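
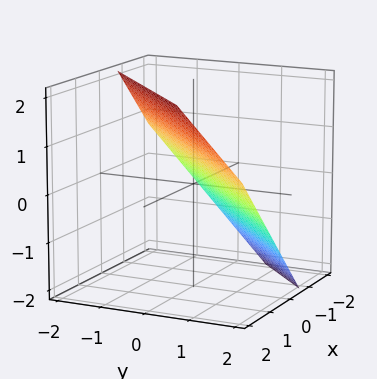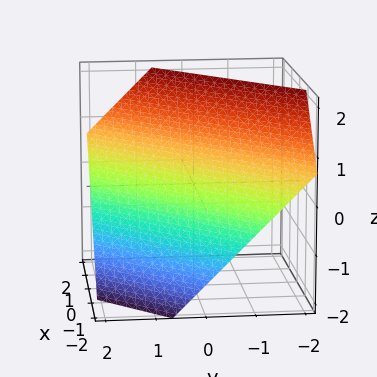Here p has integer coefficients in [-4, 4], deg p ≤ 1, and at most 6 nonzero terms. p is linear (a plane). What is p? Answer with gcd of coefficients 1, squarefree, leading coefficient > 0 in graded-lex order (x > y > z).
3*x - 3*y - 3*z + 2

deg p = 1.
Matching integer coefficients to the picture gives p.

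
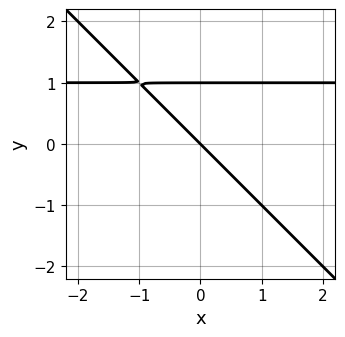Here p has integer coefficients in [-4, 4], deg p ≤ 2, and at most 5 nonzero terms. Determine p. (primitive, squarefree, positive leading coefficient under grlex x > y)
The degree is 2 — the shape is more complex than any degree-1 curve.
From the axis intercepts and sections: among the integer gridlines, it crosses the y-axis at y ∈ {0, 1}; it meets the x-axis at x = 0 (among the integer gridlines).
The integer polynomial consistent with all of this is the stated p.

x*y + y^2 - x - y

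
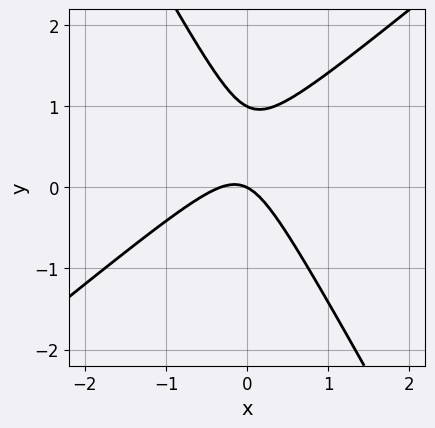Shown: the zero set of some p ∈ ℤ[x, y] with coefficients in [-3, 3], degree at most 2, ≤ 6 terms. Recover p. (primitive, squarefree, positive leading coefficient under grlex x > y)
3*x^2 - 2*x*y - 2*y^2 + x + 2*y

First, degree: a generic line meets the curve in up to 2 points, so deg p = 2.
Next, from the visible intercepts: one x-axis crossing is at x = 0; among the integer gridlines, it crosses the y-axis at y ∈ {0, 1}.
Finally, together with the visible shape, these determine p as stated.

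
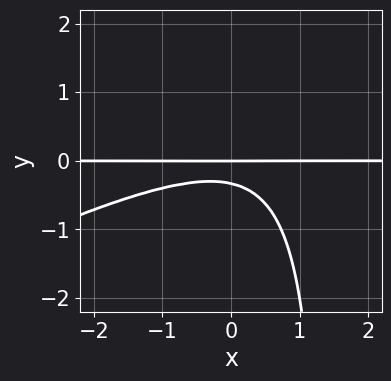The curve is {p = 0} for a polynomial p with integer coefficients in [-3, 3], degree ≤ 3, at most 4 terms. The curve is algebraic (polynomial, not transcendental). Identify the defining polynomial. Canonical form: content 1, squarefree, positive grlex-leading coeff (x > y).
deg p = 3. The shape is more complex than any degree-2 curve.
From the visible intercepts: it crosses the y-axis at the gridline y = 0; the visible x-axis segment lies entirely on the curve.
Fitting integer coefficients to these (and the overall shape) gives p.

x^2*y - 2*x*y^2 + 3*y^2 + y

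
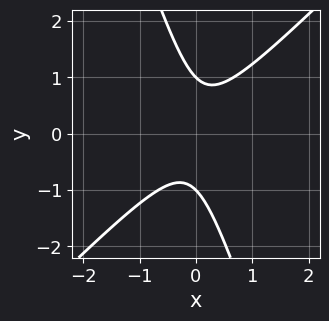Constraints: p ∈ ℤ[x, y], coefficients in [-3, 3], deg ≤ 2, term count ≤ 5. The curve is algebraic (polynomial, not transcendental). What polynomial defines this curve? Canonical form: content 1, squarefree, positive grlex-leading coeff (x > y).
3*x^2 - 2*x*y - y^2 + 1

1. The degree is 2 — the shape is more complex than any degree-1 curve.
2. Checking where it meets the axes: the y-axis gridline crossings are at y ∈ {-1, 1}; it misses every integer gridline on the x-axis.
3. Solving for integer coefficients yields p as stated.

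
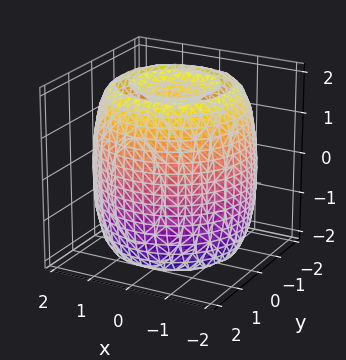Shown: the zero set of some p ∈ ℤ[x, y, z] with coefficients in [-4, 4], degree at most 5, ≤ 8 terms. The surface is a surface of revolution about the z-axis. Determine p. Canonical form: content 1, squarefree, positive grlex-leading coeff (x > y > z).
1. The picture has 2 separate pieces. Treating them together as one polynomial.
2. Degree: no degree-3 surface has this shape, so deg p = 4.
3. By symmetry, the z-axis is an axis of rotation, so x and y enter only as x² + y².
4. Observable constraints: a circular section at z = -2 has radius exactly 1.
5. The integer polynomial consistent with all of this is the stated p.

x^4 + 2*x^2*y^2 + y^4 - 3*x^2 - 3*y^2 + z^2 - 2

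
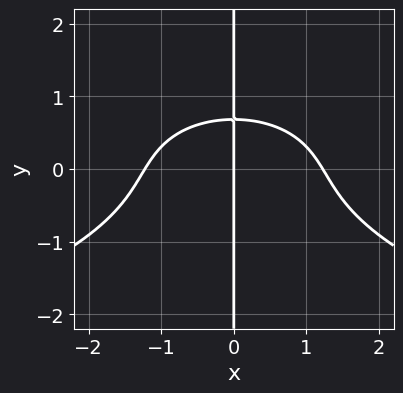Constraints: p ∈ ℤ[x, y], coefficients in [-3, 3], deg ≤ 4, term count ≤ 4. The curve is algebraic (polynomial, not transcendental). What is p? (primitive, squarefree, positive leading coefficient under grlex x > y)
3*x*y^3 + 2*x^3 + 3*x*y - 3*x

First, degree: no degree-3 curve has this shape, so deg p = 4.
Then, from the visible intercepts: every point of the y-axis in the box is on the curve; one x-axis crossing is at x = 0.
Finally, these observations pin down the coefficients.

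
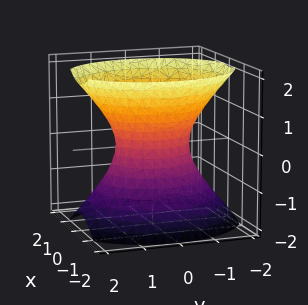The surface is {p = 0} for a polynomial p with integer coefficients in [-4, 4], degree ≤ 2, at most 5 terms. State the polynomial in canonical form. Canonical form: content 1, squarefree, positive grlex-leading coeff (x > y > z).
3*x^2 + 2*y^2 - 2*z^2 - 2

1. deg p = 2.
2. Symmetries: mirror symmetry z ↦ −z ⇒ only even powers of z; it's symmetric under y → −y, forcing even powers of y; the x ↦ −x reflection is a symmetry, so x appears only in even powers.
3. Against the integer gridlines: the y-axis gridline crossings are at y ∈ {-1, 1}; it misses every integer gridline on the z-axis.
4. Putting this together gives p.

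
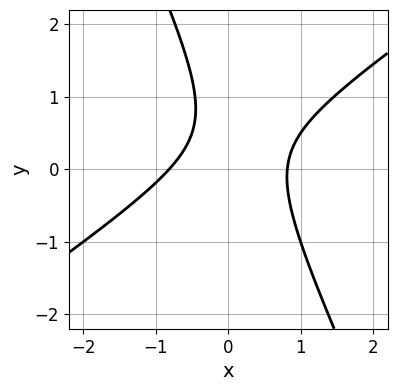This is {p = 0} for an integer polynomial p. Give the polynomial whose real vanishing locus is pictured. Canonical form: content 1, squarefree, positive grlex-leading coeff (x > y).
3*x^2 - 3*x*y - 2*y^2 + 2*y - 2

1. The degree is 2 — the shape is more complex than any degree-1 curve.
2. From the axis intercepts and sections: it misses every integer gridline on the y-axis.
3. Putting this together gives p.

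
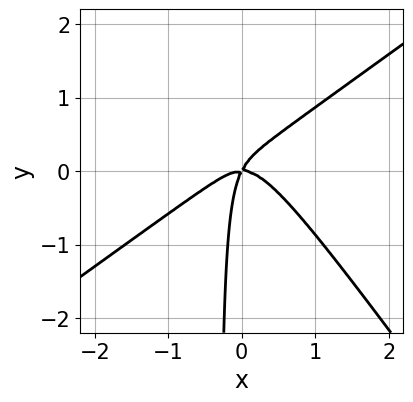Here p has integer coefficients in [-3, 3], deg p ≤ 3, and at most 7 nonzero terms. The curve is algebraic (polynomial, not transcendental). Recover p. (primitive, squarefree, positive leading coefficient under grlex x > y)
Degree: a generic line meets the curve in up to 3 points, so deg p = 3.
Against the integer gridlines: it crosses the y-axis at the gridline y = 0; it crosses the x-axis at the gridline x = 0.
Together with the visible shape, these determine p as stated.

3*x^3 - 2*x^2*y - 3*x*y^2 + 2*x*y - y^2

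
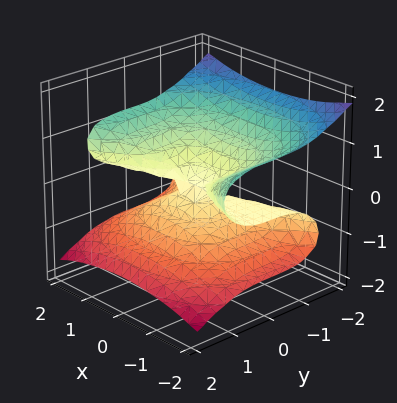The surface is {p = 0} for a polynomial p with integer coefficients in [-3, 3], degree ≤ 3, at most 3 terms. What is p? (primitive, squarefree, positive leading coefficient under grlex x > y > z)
(a) Degree: the shape is more complex than any degree-2 surface, so deg p = 3.
(b) From the visible intercepts: it meets the z-axis at z = 0 (among the integer gridlines); every point of the x-axis in the box is on the surface; one y-axis crossing is at y = 0.
(c) The integer polynomial consistent with all of this is the stated p.

x^2*z - y^3 - 3*z^3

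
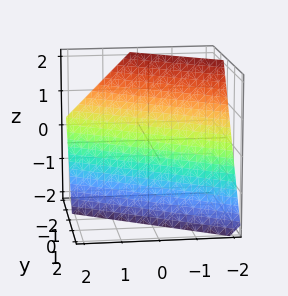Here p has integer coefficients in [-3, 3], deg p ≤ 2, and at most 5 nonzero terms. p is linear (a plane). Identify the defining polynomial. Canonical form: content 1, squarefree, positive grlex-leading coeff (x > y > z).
2*x + 3*y + 2*z + 2

First, the degree is 1 — every cross-section is a straight line — this is a plane.
Then, from the axis intercepts and sections: it crosses the x-axis at the gridline x = -1; it crosses the z-axis at the gridline z = -1.
Finally, fitting integer coefficients to these (and the overall shape) gives p.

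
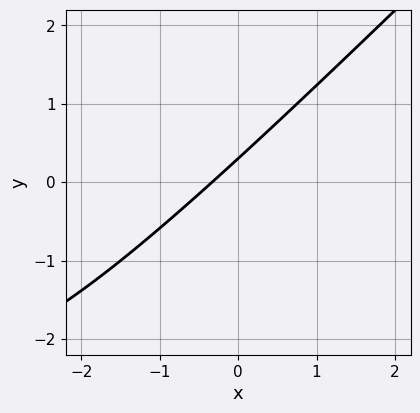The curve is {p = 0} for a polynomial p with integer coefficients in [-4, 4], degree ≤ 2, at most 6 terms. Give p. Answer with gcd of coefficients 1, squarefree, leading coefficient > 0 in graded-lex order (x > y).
1. Degree: the shape is more complex than any degree-1 curve, so deg p = 2.
2. The integer polynomial consistent with all of this is the stated p.

x*y - y^2 + 3*x - 3*y + 1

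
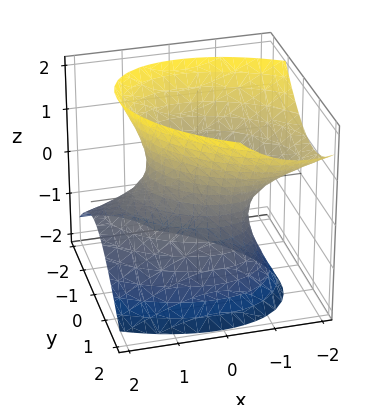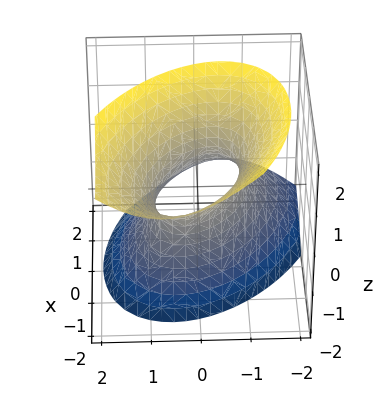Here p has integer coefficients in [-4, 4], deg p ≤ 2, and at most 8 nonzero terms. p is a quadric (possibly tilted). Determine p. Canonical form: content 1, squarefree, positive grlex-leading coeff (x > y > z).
2*x^2 + 2*x*y + 2*x*z + 3*y^2 - 2*z^2 - 2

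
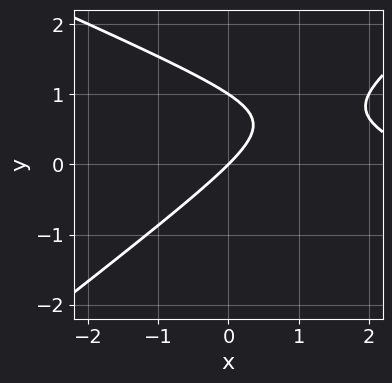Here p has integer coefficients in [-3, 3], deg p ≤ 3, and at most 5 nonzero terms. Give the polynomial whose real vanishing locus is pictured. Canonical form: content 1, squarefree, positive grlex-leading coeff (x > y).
x^2 + x*y - 3*y^2 - 3*x + 3*y

The degree is 2 — the shape is more complex than any degree-1 curve.
Reading off the gridlines: the y-axis gridline crossings are at y ∈ {0, 1}; it meets the x-axis at x = 0 (among the integer gridlines).
Together with the visible shape, these determine p as stated.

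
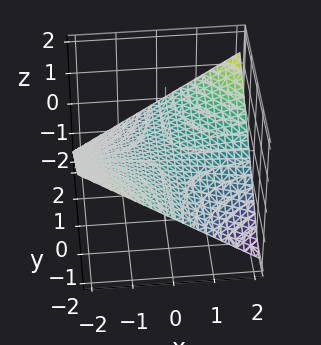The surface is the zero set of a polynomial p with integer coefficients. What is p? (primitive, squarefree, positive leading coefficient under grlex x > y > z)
(a) Degree: a hyperbolic paraboloid; a quadric, so deg p = 2.
(b) Against the integer gridlines: the visible x-axis segment lies entirely on the surface; every point of the y-axis in the box is on the surface; one z-axis crossing is at z = 0.
(c) Assembling these constraints gives the stated polynomial.

x*y - 3*z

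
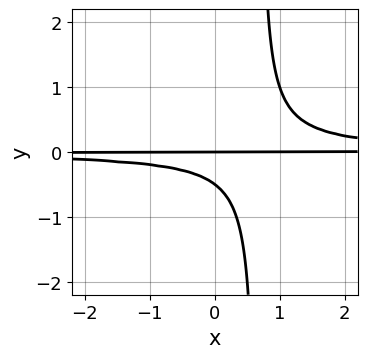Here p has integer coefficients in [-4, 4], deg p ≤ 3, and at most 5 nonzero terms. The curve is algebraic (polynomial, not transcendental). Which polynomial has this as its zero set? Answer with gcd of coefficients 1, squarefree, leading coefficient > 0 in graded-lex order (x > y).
3*x*y^2 - 2*y^2 - y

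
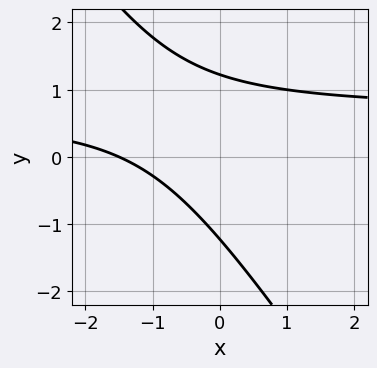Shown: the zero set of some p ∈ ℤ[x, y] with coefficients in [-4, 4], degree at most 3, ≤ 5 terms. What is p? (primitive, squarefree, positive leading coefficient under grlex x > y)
(a) deg p = 2. The shape is more complex than any degree-1 curve.
(b) Matching integer coefficients to the picture gives p.

3*x*y + 2*y^2 - 2*x - 3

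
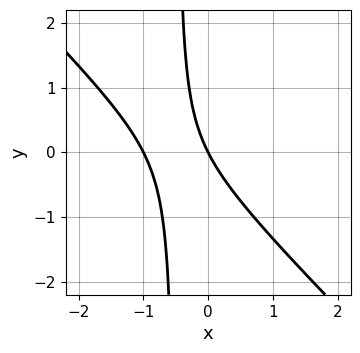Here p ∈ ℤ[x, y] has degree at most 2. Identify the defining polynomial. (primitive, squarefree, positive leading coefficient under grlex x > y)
2*x^2 + 2*x*y + 2*x + y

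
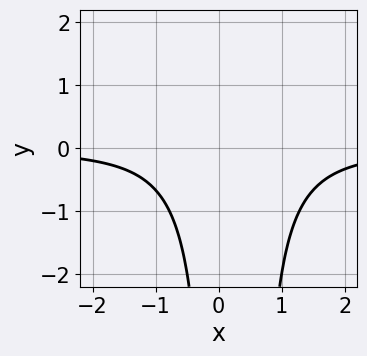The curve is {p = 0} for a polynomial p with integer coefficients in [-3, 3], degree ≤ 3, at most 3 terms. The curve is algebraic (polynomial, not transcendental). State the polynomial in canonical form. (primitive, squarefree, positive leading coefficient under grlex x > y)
The degree is 3 — the shape is more complex than any degree-2 curve.
From the axis intercepts and sections: it misses every integer gridline on the y-axis; no x-intercept at any integer in the box.
Assembling these constraints gives the stated polynomial.

2*x^2*y - x*y + 2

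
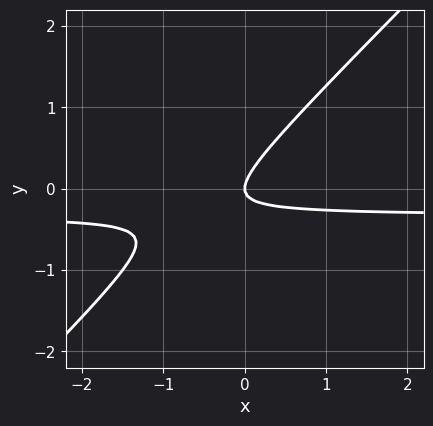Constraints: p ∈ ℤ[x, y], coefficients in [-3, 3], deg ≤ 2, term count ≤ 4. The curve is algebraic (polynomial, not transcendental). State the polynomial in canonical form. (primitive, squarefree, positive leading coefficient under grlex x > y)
1. deg p = 2. A generic line meets the curve in up to 2 points.
2. Observable constraints: it meets the x-axis at x = 0 (among the integer gridlines); one y-axis crossing is at y = 0.
3. Putting this together gives p.

3*x*y - 3*y^2 + x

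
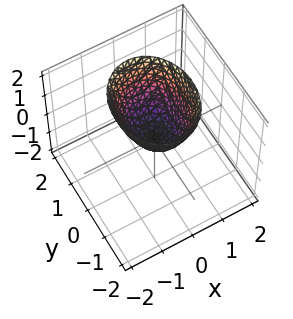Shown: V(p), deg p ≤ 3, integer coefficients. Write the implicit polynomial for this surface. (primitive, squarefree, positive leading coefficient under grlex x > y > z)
3*x^2 + 2*y^2 - 2*z

deg p = 2. A single bowl opening along one axis; a quadric.
Symmetries: the y ↦ −y reflection is a symmetry, so y appears only in even powers; the x ↦ −x reflection is a symmetry, so x appears only in even powers.
Checking where it meets the axes: it meets the y-axis at y = 0 (among the integer gridlines); it meets the z-axis at z = 0 (among the integer gridlines); it meets the x-axis at x = 0 (among the integer gridlines).
Together with the visible shape, these determine p as stated.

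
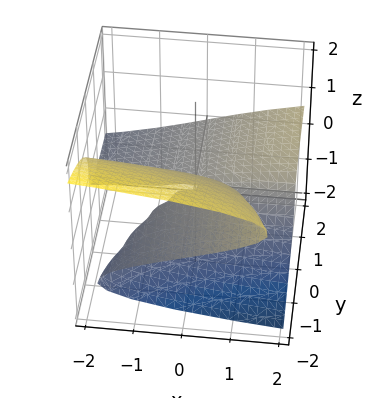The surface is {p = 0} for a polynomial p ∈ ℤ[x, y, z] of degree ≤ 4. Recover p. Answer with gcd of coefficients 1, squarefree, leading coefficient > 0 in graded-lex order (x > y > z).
The degree is 3 — a generic line meets the surface in up to 3 points.
Reading off the gridlines: every point of the y-axis in the box is on the surface; one z-axis crossing is at z = 0; every point of the x-axis in the box is on the surface.
Fitting integer coefficients to these (and the overall shape) gives p.

3*z^3 - x*y + 3*y*z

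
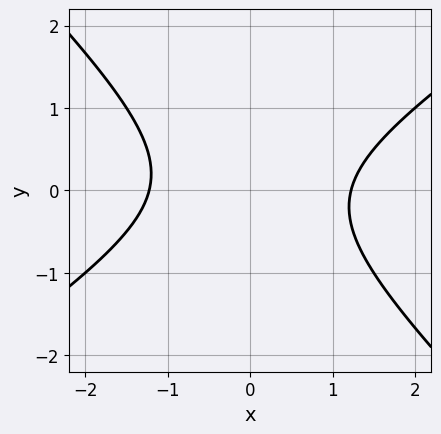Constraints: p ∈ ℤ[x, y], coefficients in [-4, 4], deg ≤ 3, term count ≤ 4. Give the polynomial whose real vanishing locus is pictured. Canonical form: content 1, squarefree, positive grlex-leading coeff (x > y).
The degree is 2 — no degree-1 curve has this shape.
From the axis intercepts and sections: no y-intercept at any integer in the box.
Putting this together gives p.

2*x^2 - x*y - 3*y^2 - 3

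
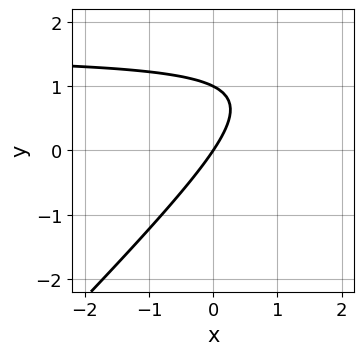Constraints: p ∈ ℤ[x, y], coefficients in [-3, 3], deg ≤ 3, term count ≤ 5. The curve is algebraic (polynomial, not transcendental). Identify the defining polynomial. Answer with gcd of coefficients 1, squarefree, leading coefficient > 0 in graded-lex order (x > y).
First, the degree is 2 — no degree-1 curve has this shape.
Then, from the visible intercepts: the y-axis gridline crossings are at y ∈ {0, 1}; one x-axis crossing is at x = 0.
Finally, the integer polynomial consistent with all of this is the stated p.

2*x*y - 2*y^2 - 3*x + 2*y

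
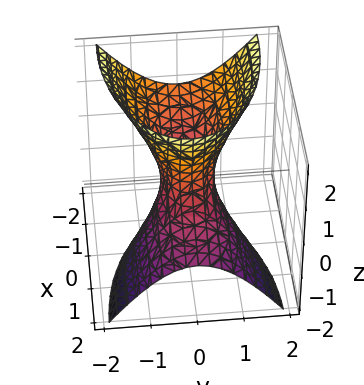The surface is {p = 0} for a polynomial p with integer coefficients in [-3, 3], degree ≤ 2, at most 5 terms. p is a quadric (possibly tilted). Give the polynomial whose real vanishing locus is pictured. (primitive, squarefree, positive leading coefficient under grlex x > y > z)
1. The degree is 2 — no degree-1 surface has this shape.
2. Observable constraints: among the integer gridlines, it crosses the x-axis at x ∈ {-1, 1}; no z-intercept at any integer in the box.
3. These observations pin down the coefficients.

x^2 + 2*x*z + 3*y^2 - z^2 - 1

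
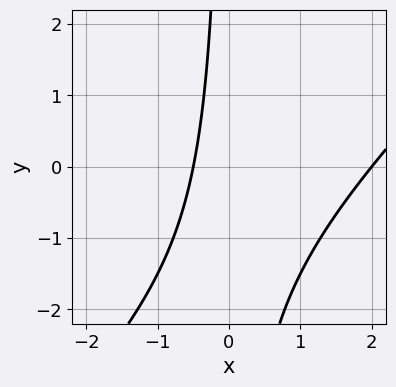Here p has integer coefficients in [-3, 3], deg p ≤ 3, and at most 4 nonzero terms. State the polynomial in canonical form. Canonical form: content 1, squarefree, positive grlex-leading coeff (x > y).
2*x^2 - 2*x*y - 3*x - 2

deg p = 2. A generic line meets the curve in up to 2 points.
Checking where it meets the axes: no y-intercept at any integer in the box; one x-axis crossing is at x = 2.
These observations pin down the coefficients.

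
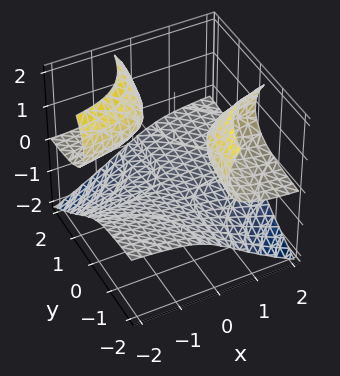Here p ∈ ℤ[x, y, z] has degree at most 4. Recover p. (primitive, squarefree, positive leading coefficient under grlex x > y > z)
3*x*y*z + 2*z^3 - 3*z^2 + 2

1. The picture has 3 separate pieces. They look like related sheets of one shape, so recover p as a whole.
2. Degree: the shape is more complex than any degree-2 surface, so deg p = 3.
3. Against the integer gridlines: no x-intercept at any integer in the box; the surface avoids every integer y-axis point in the box.
4. The integer polynomial consistent with all of this is the stated p.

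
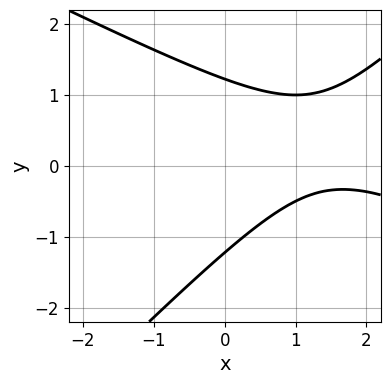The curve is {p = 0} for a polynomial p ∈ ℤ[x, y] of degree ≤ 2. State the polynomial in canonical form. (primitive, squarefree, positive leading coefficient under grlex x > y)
deg p = 2. No degree-1 curve has this shape.
Reading off the gridlines: no x-intercept at any integer in the box.
Together with the visible shape, these determine p as stated.

x^2 + x*y - 2*y^2 - 3*x + 3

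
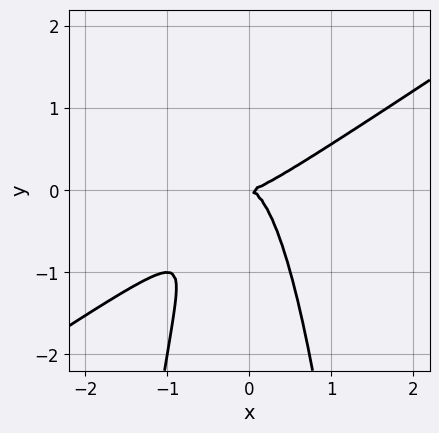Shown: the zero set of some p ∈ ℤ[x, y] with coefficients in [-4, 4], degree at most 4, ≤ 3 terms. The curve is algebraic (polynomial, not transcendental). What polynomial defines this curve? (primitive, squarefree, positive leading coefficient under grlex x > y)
(a) The degree is 3 — no degree-2 curve has this shape.
(b) Reading off the gridlines: one x-axis crossing is at x = 0; one y-axis crossing is at y = 0.
(c) Fitting integer coefficients to these (and the overall shape) gives p.

2*x^3 - 3*x^2*y - y^2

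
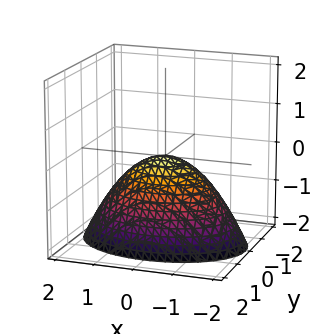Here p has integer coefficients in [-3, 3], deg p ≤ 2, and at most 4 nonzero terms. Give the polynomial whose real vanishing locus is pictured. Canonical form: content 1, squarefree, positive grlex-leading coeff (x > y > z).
(a) The degree is 2 — a paraboloid; a quadric.
(b) Symmetries: the x ↦ −x reflection is a symmetry, so x appears only in even powers; it's symmetric under y → −y, forcing even powers of y.
(c) From the visible intercepts: it crosses the z-axis at the gridline z = 0; one y-axis crossing is at y = 0.
(d) Fitting integer coefficients to these (and the overall shape) gives p.

x^2 + 2*y^2 + 2*z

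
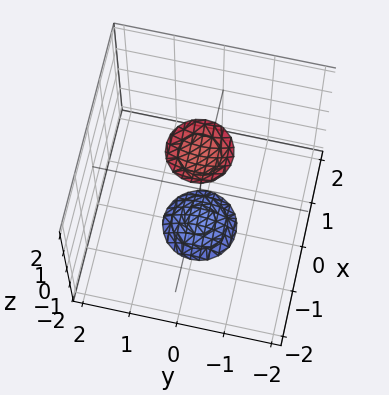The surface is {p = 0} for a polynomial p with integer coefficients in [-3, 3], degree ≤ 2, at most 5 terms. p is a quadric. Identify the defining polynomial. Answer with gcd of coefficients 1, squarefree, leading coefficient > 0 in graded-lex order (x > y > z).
There are 2 components. Treating them together as one polynomial.
deg p = 2. Two separate bowl-shaped sheets opening away from each other; a quadric.
Symmetry: the z-axis is an axis of rotation, so x and y enter only as x² + y²; the z ↦ −z reflection is a symmetry, so z appears only in even powers.
Against the integer gridlines: a circular section at z = -2 has radius between 0 and 1; no x-intercept at any integer in the box; it misses every integer gridline on the y-axis.
Solving for integer coefficients yields p as stated.

3*x^2 + 3*y^2 - z^2 + 3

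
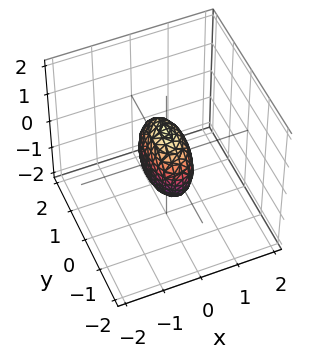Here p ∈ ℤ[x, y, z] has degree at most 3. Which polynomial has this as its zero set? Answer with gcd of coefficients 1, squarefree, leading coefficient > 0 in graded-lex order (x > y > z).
3*x^2 + y^2 + z^2 - 1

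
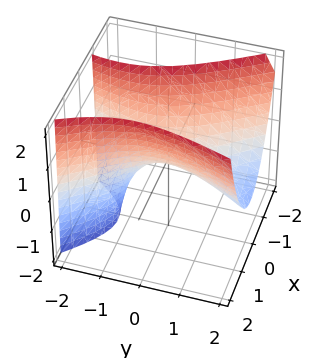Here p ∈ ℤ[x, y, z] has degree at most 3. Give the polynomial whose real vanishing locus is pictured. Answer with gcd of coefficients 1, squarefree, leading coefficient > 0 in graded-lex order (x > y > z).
1. Degree: the shape is more complex than any degree-1 surface, so deg p = 2.
2. From the axis intercepts and sections: it meets the z-axis at z = 0 (among the integer gridlines); it crosses the x-axis at the gridline x = 0.
3. Together with the visible shape, these determine p as stated.

3*x^2 + x*y - y^2 - y*z - 2*z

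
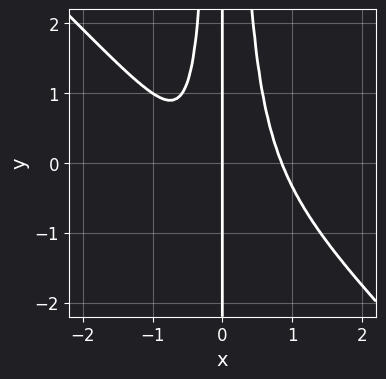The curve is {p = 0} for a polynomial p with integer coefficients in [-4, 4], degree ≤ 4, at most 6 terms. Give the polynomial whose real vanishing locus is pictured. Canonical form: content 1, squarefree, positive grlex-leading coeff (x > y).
3*x^4 + 3*x^3*y - x^2 - x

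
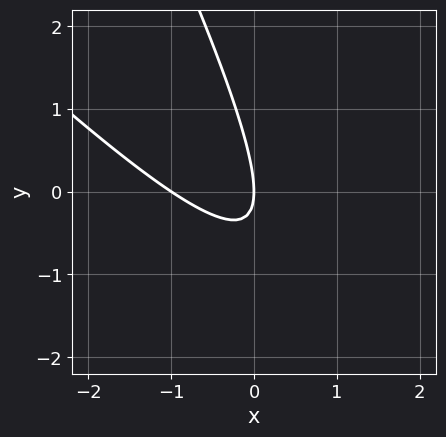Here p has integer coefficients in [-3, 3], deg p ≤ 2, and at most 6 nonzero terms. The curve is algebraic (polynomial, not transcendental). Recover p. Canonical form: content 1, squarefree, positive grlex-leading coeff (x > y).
First, deg p = 2.
Next, from the visible intercepts: among the integer gridlines, it crosses the x-axis at x ∈ {-1, 0}; it meets the y-axis at y = 0 (among the integer gridlines).
Finally, fitting integer coefficients to these (and the overall shape) gives p.

2*x^2 + 3*x*y + y^2 + 2*x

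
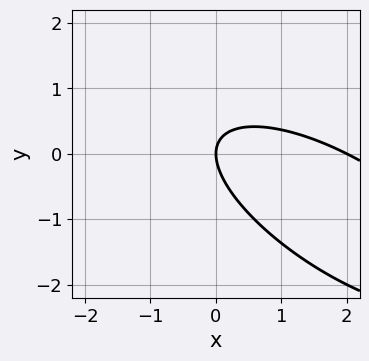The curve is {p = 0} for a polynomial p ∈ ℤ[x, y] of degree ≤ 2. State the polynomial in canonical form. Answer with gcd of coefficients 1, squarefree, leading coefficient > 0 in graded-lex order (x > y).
x^2 + 2*x*y + 2*y^2 - 2*x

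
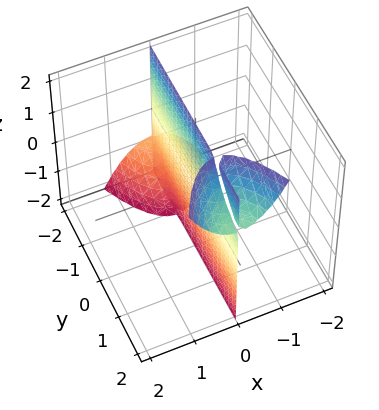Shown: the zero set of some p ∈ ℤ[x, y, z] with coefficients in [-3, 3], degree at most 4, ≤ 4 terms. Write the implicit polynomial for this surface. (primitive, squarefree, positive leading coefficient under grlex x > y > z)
First, there are 3 components.
Then, deg p = 3.
Then, from the axis intercepts and sections: it crosses the x-axis at the gridline x = 0; every point of the z-axis in the box is on the surface; the visible y-axis segment lies entirely on the surface.
Finally, assembling these constraints gives the stated polynomial.

2*x^3 - x*y*z + 2*x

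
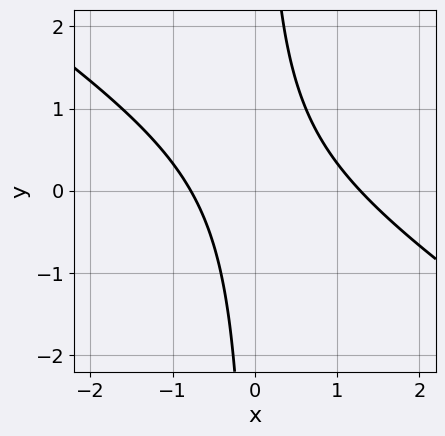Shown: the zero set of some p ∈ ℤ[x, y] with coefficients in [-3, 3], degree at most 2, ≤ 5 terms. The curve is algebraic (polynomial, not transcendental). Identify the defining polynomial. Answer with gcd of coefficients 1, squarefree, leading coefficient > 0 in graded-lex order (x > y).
2*x^2 + 3*x*y - x - 2

(a) The degree is 2 — no degree-1 curve has this shape.
(b) Against the integer gridlines: no y-intercept at any integer in the box.
(c) Fitting integer coefficients to these (and the overall shape) gives p.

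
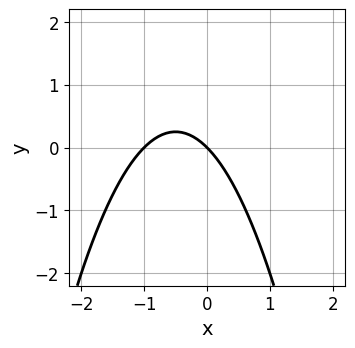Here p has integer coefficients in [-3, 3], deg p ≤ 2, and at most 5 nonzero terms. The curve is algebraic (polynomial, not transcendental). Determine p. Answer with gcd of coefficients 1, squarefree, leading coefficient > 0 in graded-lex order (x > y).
x^2 + x + y

The degree is 2 — a generic line meets the curve in up to 2 points.
Observable constraints: among the integer gridlines, it crosses the x-axis at x ∈ {-1, 0}; one y-axis crossing is at y = 0.
The integer polynomial consistent with all of this is the stated p.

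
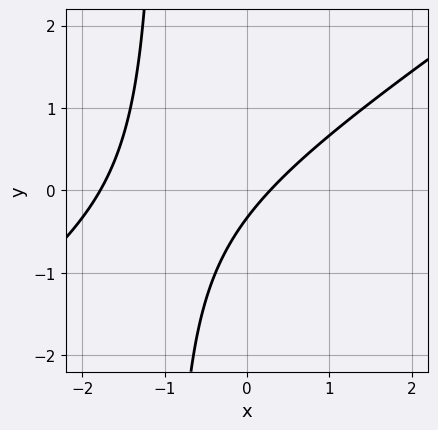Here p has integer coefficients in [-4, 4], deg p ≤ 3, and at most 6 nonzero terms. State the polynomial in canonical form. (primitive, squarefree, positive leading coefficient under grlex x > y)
First, degree: the shape is more complex than any degree-1 curve, so deg p = 2.
Finally, the integer polynomial consistent with all of this is the stated p.

2*x^2 - 3*x*y + 3*x - 3*y - 1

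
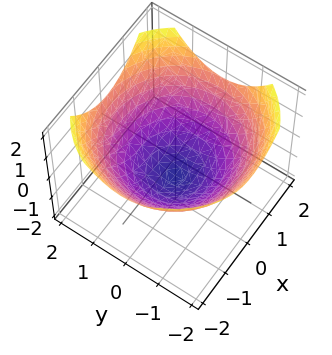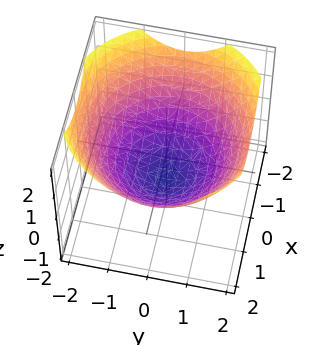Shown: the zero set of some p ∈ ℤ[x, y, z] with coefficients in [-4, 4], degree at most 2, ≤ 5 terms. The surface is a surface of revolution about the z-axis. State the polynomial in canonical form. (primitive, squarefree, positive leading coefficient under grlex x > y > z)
x^2 + y^2 - 2*z - 2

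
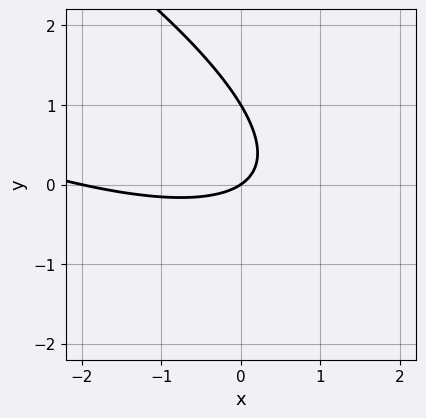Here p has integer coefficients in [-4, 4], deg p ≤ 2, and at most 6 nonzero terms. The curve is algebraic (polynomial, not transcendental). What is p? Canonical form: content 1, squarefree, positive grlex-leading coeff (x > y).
x^2 + 3*x*y + 3*y^2 + 2*x - 3*y

(a) deg p = 2. A generic line meets the curve in up to 2 points.
(b) Checking where it meets the axes: the y-axis gridline crossings are at y ∈ {0, 1}; among the integer gridlines, it crosses the x-axis at x ∈ {-2, 0}.
(c) Together with the visible shape, these determine p as stated.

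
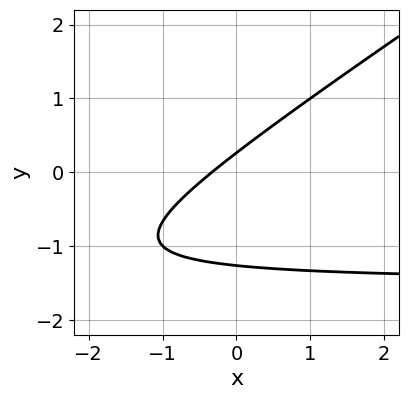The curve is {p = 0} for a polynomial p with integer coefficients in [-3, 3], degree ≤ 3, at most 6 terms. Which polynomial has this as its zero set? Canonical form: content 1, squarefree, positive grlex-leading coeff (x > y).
2*x*y - 3*y^2 + 3*x - 3*y + 1

First, degree: a generic line meets the curve in up to 2 points, so deg p = 2.
Finally, the integer polynomial consistent with all of this is the stated p.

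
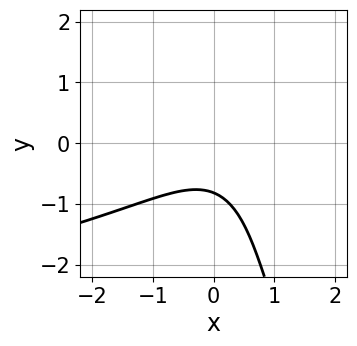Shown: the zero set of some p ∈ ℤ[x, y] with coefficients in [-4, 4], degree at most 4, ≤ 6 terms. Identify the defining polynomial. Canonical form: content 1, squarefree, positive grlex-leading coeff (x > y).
deg p = 3. No degree-2 curve has this shape.
Observable constraints: the curve avoids every integer x-axis point in the box.
Fitting integer coefficients to these (and the overall shape) gives p.

3*x*y^2 + y^3 + 3*x^2 + 3*y + 3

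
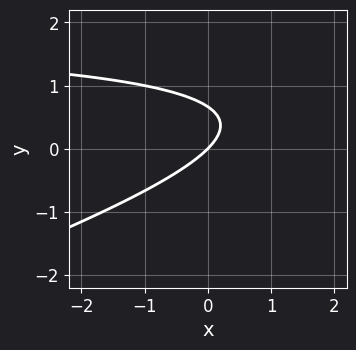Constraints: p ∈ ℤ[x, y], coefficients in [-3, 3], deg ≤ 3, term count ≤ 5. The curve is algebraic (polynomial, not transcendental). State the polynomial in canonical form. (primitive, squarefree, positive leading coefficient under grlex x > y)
x*y - 3*y^2 - 2*x + 2*y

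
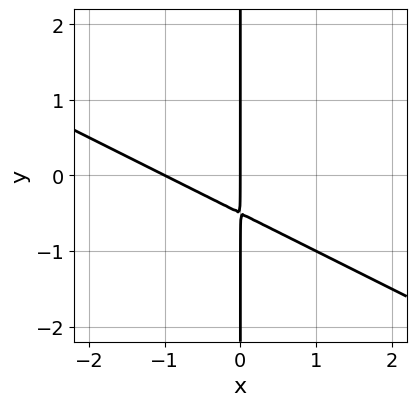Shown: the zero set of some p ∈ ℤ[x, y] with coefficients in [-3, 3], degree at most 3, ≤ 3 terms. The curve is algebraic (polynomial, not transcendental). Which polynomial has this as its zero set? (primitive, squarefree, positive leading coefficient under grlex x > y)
(a) deg p = 2. A generic line meets the curve in up to 2 points.
(b) From the visible intercepts: every point of the y-axis in the box is on the curve; the x-axis gridline crossings are at x ∈ {-1, 0}.
(c) Fitting integer coefficients to these (and the overall shape) gives p.

x^2 + 2*x*y + x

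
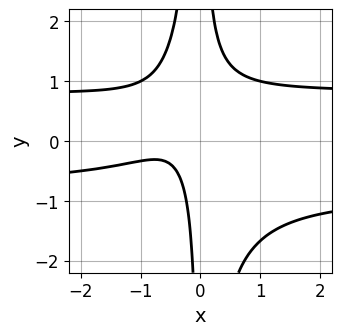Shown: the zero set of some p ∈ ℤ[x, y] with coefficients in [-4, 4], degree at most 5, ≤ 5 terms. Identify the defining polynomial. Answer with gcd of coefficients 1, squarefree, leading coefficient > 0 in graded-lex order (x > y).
First, deg p = 4.
Then, observable constraints: no x-intercept at any integer in the box; the curve avoids every integer y-axis point in the box.
Finally, matching integer coefficients to the picture gives p.

3*x^2*y^2 - 2*x^2 + 2*x*y - 2*x - 1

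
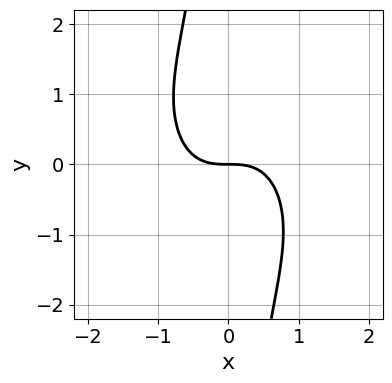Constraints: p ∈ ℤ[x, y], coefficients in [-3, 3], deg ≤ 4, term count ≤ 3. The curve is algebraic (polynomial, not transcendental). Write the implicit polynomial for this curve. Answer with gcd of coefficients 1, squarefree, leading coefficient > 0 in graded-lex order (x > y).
3*x^3 + 2*x*y^2 + 3*y

(a) Degree: the shape is more complex than any degree-2 curve, so deg p = 3.
(b) From the visible intercepts: it crosses the x-axis at the gridline x = 0; it crosses the y-axis at the gridline y = 0.
(c) Solving for integer coefficients yields p as stated.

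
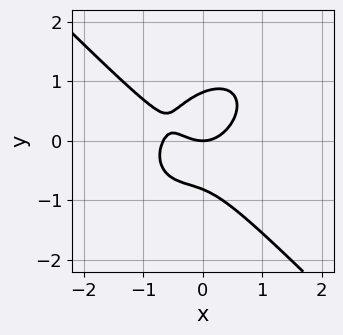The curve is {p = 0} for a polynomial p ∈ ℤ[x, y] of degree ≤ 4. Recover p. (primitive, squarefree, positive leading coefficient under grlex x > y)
(a) The degree is 3 — a generic line meets the curve in up to 3 points.
(b) From the axis intercepts and sections: it meets the y-axis at y = 0 (among the integer gridlines); it crosses the x-axis at the gridline x = 0.
(c) Fitting integer coefficients to these (and the overall shape) gives p.

3*x^3 + 3*y^3 + 2*x^2 - 2*x*y - 2*y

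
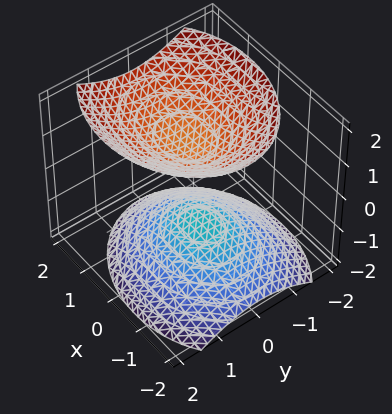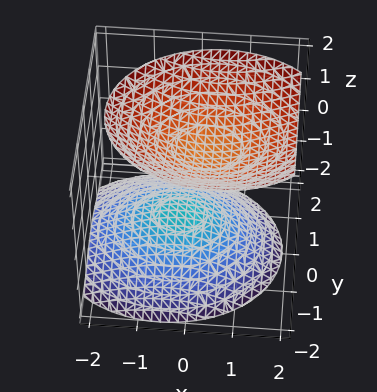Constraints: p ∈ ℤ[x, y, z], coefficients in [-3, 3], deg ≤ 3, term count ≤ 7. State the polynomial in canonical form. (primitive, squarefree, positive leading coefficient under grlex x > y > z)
2*x^2 - x*z + 3*y^2 - 3*z^2 + 3

1. The picture has 2 separate pieces. They look like related sheets of one shape, so recover p as a whole.
2. The degree is 2 — no degree-1 surface has this shape.
3. Checking where it meets the axes: no y-intercept at any integer in the box; the z-axis gridline crossings are at z ∈ {-1, 1}.
4. Solving for integer coefficients yields p as stated.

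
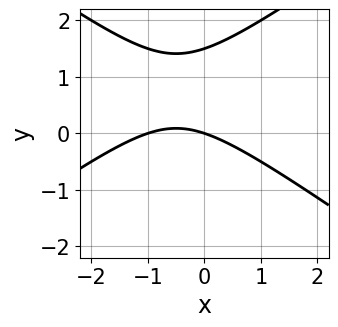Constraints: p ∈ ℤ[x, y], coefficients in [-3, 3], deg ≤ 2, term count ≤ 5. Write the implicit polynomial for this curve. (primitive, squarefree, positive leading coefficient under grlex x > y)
(a) The degree is 2 — no degree-1 curve has this shape.
(b) Observable constraints: among the integer gridlines, it crosses the x-axis at x ∈ {-1, 0}; it crosses the y-axis at the gridline y = 0.
(c) These observations pin down the coefficients.

x^2 - 2*y^2 + x + 3*y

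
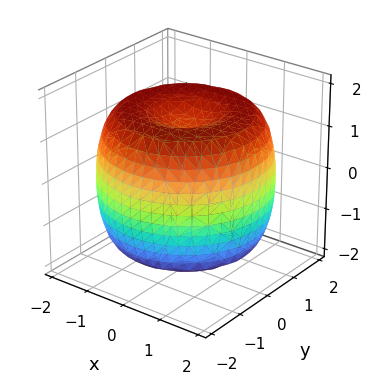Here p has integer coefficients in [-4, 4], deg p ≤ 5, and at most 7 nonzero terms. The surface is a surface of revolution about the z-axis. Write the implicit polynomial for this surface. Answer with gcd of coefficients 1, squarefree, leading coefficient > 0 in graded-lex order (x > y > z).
x^4 + 2*x^2*y^2 + y^4 - 3*x^2 - 3*y^2 + 2*z^2 - 3

Degree: a generic line meets the surface in up to 4 points, so deg p = 4.
Symmetries: rotational symmetry about the z-axis ⇒ p depends on x, y only through x² + y².
Checking where it meets the axes: a circular section at z = -1 has radius between 1 and 2.
Putting this together gives p.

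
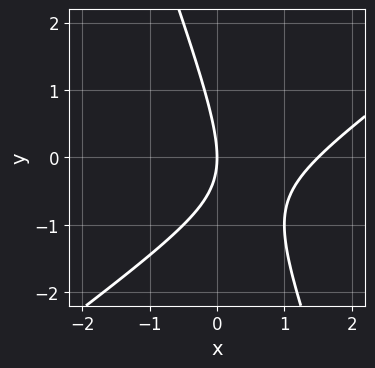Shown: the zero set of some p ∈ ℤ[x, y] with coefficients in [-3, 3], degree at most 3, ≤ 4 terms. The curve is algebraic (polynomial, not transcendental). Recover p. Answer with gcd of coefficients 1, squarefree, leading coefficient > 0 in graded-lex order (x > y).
(a) deg p = 2. No degree-1 curve has this shape.
(b) From the axis intercepts and sections: it meets the y-axis at y = 0 (among the integer gridlines); one x-axis crossing is at x = 0.
(c) The integer polynomial consistent with all of this is the stated p.

2*x^2 - 2*x*y - y^2 - 3*x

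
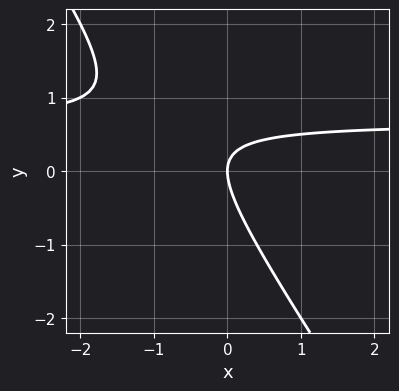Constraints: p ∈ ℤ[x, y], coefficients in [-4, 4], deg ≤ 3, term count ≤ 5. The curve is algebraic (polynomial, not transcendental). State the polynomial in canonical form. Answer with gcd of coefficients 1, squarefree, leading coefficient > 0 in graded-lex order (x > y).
(a) The degree is 2 — a generic line meets the curve in up to 2 points.
(b) From the axis intercepts and sections: it meets the x-axis at x = 0 (among the integer gridlines); one y-axis crossing is at y = 0.
(c) Fitting integer coefficients to these (and the overall shape) gives p.

3*x*y + 2*y^2 - 2*x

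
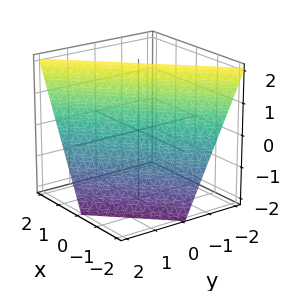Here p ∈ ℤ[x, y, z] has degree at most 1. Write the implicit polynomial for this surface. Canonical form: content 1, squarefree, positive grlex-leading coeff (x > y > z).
2*x - 2*y - z + 2

First, deg p = 1.
Then, reading off the gridlines: it meets the z-axis at z = 2 (among the integer gridlines); it crosses the x-axis at the gridline x = -1.
Finally, assembling these constraints gives the stated polynomial.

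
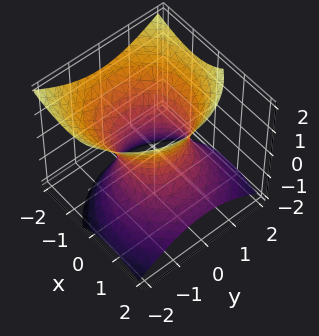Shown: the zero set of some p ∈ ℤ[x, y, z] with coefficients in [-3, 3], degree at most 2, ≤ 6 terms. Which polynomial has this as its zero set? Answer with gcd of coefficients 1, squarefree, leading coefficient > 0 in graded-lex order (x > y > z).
deg p = 2.
Reading off the gridlines: the x-axis gridline crossings are at x ∈ {-1, 1}; it misses every integer gridline on the z-axis; the y-axis gridline crossings are at y ∈ {-1, 1}.
Matching integer coefficients to the picture gives p.

x^2 + x*z + y^2 - z^2 - 1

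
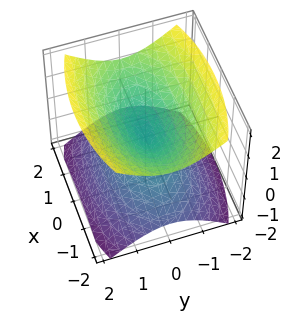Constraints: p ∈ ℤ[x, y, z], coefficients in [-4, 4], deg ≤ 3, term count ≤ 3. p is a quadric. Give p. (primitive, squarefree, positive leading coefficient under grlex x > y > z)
x^2 + 3*y^2 - 3*z^2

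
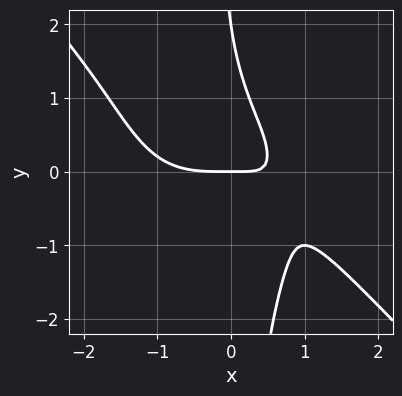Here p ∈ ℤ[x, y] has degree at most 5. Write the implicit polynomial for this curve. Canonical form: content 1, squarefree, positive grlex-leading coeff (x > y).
x^4 + x*y^3 + 3*x*y + y^2 - 2*y

First, the degree is 4 — a generic line meets the curve in up to 4 points.
Next, observable constraints: it meets the x-axis at x = 0 (among the integer gridlines); the y-axis gridline crossings are at y ∈ {0, 2}.
Finally, putting this together gives p.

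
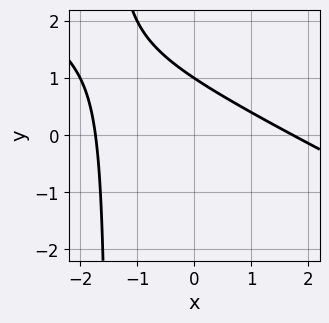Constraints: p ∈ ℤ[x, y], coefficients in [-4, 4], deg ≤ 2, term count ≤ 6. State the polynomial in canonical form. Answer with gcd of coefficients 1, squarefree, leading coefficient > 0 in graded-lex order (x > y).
1. The degree is 2 — the shape is more complex than any degree-1 curve.
2. From the axis intercepts and sections: it crosses the y-axis at the gridline y = 1.
3. Putting this together gives p.

x^2 + 2*x*y + 3*y - 3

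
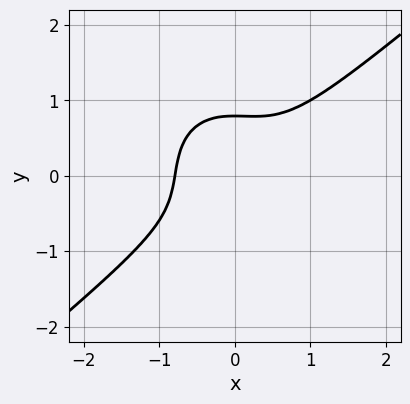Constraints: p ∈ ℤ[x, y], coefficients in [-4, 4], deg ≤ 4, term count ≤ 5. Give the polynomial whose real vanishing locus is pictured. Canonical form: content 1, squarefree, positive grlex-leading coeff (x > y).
2*x^3 - x^2*y - 2*y^3 + 1

1. Degree: no degree-2 curve has this shape, so deg p = 3.
2. Solving for integer coefficients yields p as stated.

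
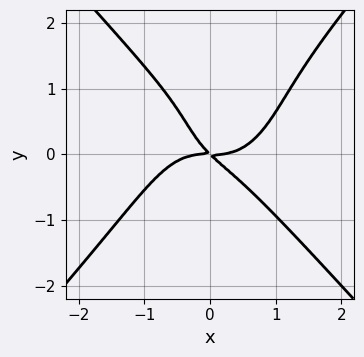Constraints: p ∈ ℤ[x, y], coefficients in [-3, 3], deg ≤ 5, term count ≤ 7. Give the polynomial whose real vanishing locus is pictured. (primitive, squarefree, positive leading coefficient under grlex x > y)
3*x^4 - 2*y^4 + 2*y^3 - 3*x*y - 3*y^2

First, degree: the shape is more complex than any degree-3 curve, so deg p = 4.
Then, reading off the gridlines: it meets the y-axis at y = 0 (among the integer gridlines); it crosses the x-axis at the gridline x = 0.
Finally, together with the visible shape, these determine p as stated.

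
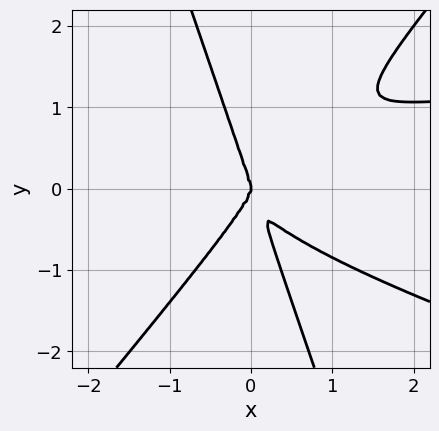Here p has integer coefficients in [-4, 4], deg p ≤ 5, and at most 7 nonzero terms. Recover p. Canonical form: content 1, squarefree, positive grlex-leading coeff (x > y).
x^3*y + 3*x^2*y^2 - 2*x*y^3 - y^4 - 2*x^3

Degree: the shape is more complex than any degree-3 curve, so deg p = 4.
Checking where it meets the axes: it crosses the x-axis at the gridline x = 0; it meets the y-axis at y = 0 (among the integer gridlines).
Fitting integer coefficients to these (and the overall shape) gives p.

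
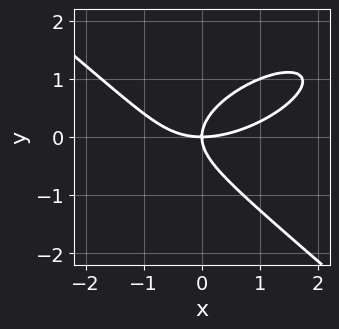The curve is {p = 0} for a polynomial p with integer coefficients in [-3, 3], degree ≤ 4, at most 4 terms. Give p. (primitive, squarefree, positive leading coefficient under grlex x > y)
x^3 - x^2*y + 3*y^3 - 3*x*y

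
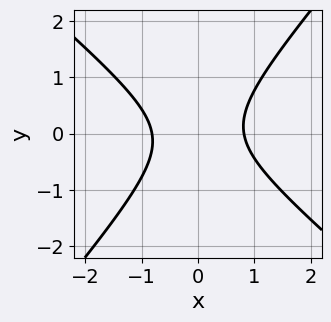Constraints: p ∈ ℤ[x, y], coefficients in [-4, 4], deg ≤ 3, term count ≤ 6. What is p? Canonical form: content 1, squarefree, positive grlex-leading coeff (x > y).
3*x^2 + x*y - 3*y^2 - 2

(a) Degree: a generic line meets the curve in up to 2 points, so deg p = 2.
(b) From the visible intercepts: it misses every integer gridline on the y-axis.
(c) Matching integer coefficients to the picture gives p.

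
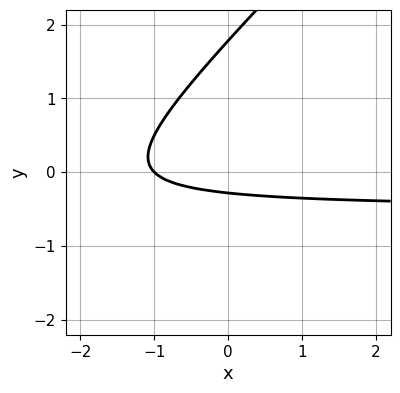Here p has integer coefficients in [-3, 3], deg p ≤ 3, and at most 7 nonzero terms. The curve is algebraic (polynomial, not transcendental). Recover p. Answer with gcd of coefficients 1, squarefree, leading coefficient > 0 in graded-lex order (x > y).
2*x*y - 2*y^2 + x + 3*y + 1

First, deg p = 2. A generic line meets the curve in up to 2 points.
Next, from the axis intercepts and sections: it crosses the x-axis at the gridline x = -1.
Finally, the integer polynomial consistent with all of this is the stated p.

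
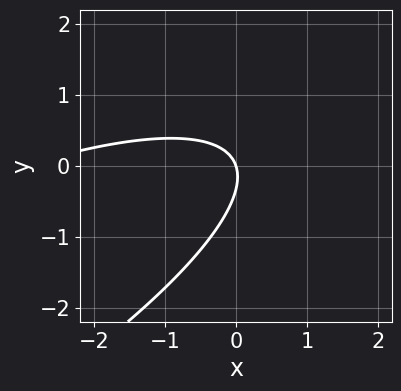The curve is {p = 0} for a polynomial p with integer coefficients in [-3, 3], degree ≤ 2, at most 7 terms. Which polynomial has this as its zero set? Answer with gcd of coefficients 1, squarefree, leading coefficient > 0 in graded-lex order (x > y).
x^2 - 3*x*y + 3*y^2 + 3*x + y

First, deg p = 2.
Then, reading off the gridlines: it meets the x-axis at x = 0 (among the integer gridlines); one y-axis crossing is at y = 0.
Finally, solving for integer coefficients yields p as stated.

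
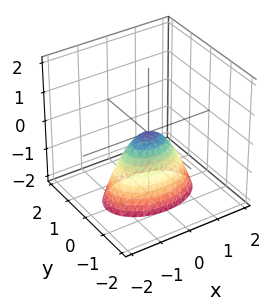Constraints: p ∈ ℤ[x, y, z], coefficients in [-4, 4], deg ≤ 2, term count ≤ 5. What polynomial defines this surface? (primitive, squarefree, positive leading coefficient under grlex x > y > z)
x^2 + 2*y^2 + z

The degree is 2 — a single bowl opening along one axis; a quadric.
Symmetries: it's symmetric under x → −x, forcing even powers of x; the y ↦ −y reflection is a symmetry, so y appears only in even powers.
Reading off the gridlines: it crosses the x-axis at the gridline x = 0; one z-axis crossing is at z = 0; it meets the y-axis at y = 0 (among the integer gridlines).
Solving for integer coefficients yields p as stated.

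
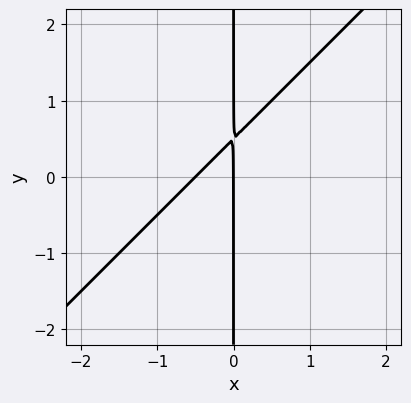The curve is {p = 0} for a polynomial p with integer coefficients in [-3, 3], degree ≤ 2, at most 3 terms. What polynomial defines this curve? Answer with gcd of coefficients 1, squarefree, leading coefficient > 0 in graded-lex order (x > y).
The degree is 2 — no degree-1 curve has this shape.
Observable constraints: one x-axis crossing is at x = 0; the visible y-axis segment lies entirely on the curve.
Fitting integer coefficients to these (and the overall shape) gives p.

2*x^2 - 2*x*y + x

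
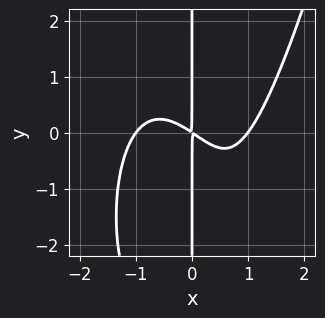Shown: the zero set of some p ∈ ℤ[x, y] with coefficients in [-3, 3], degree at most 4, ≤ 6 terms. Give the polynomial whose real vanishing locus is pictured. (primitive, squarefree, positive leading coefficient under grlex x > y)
First, degree: the shape is more complex than any degree-3 curve, so deg p = 4.
Next, against the integer gridlines: the visible y-axis segment lies entirely on the curve; among the integer gridlines, it crosses the x-axis at x ∈ {-1, 1}.
Finally, fitting integer coefficients to these (and the overall shape) gives p.

2*x^4 - x*y^2 - 2*x^2 - 3*x*y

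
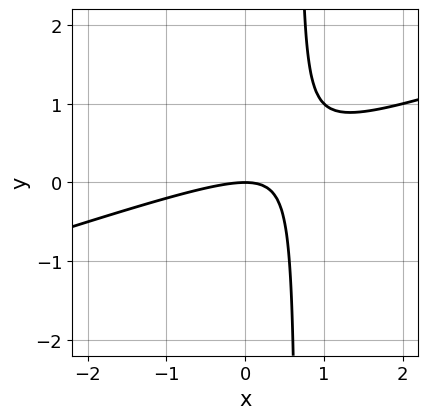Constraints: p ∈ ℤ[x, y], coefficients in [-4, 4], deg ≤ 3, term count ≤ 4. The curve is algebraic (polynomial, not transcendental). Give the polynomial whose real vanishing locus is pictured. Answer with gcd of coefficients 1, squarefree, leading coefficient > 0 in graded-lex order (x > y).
x^2 - 3*x*y + 2*y

1. deg p = 2. A generic line meets the curve in up to 2 points.
2. Against the integer gridlines: it meets the y-axis at y = 0 (among the integer gridlines); it crosses the x-axis at the gridline x = 0.
3. Solving for integer coefficients yields p as stated.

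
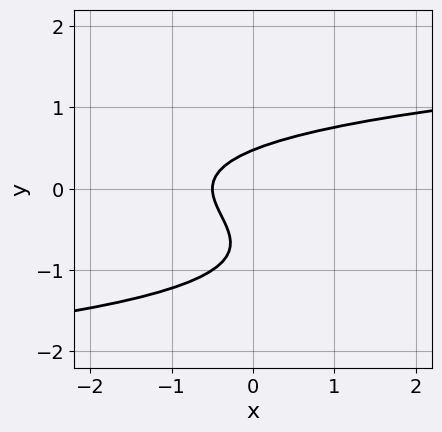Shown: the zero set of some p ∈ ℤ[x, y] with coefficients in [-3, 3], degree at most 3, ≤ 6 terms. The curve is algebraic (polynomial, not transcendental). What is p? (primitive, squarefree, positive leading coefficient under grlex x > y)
(a) Degree: no degree-2 curve has this shape, so deg p = 3.
(b) Putting this together gives p.

3*y^3 + 3*y^2 - 2*x - 1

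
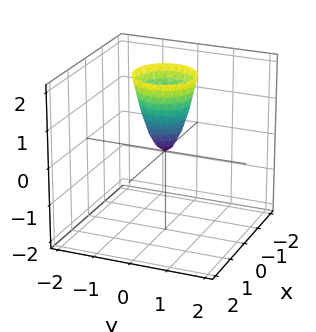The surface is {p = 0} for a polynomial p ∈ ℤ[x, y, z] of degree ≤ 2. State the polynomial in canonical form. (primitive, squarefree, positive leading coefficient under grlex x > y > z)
1. Degree: a single bowl opening along one axis; a quadric, so deg p = 2.
2. By symmetry, every cross-section ⟂ z is a circle, so x, y appear only via x² + y².
3. Reading off the gridlines: it crosses the x-axis at the gridline x = 0; it crosses the z-axis at the gridline z = 0; it crosses the y-axis at the gridline y = 0; a circular section at z = 1 has radius between 0 and 1.
4. Fitting integer coefficients to these (and the overall shape) gives p.

3*x^2 + 3*y^2 - z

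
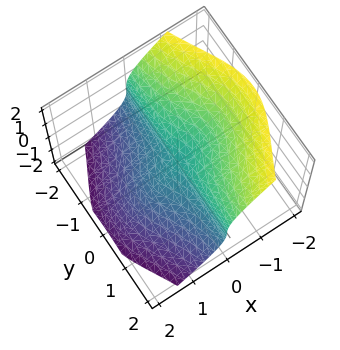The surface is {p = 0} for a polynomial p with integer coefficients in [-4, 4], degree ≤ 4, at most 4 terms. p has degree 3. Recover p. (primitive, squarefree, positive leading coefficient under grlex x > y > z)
2*x*y^2 + 3*x*z^2 + 3*z^3

1. Degree: a generic line meets the surface in up to 3 points, so deg p = 3.
2. From the visible intercepts: the visible y-axis segment lies entirely on the surface; one z-axis crossing is at z = 0.
3. Matching integer coefficients to the picture gives p.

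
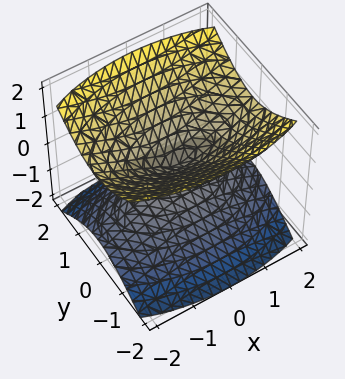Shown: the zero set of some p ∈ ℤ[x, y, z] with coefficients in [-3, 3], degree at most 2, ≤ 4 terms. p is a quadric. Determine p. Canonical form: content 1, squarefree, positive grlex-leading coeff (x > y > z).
(a) I count 2 distinct pieces. They look like related sheets of one shape, so recover p as a whole.
(b) deg p = 2. A double cone through the origin; a quadric.
(c) Symmetries: it's symmetric under x → −x, forcing even powers of x; mirror symmetry z ↦ −z ⇒ only even powers of z; it's symmetric under y → −y, forcing even powers of y.
(d) Checking where it meets the axes: it meets the x-axis at x = 0 (among the integer gridlines); it crosses the y-axis at the gridline y = 0; one z-axis crossing is at z = 0.
(e) Matching integer coefficients to the picture gives p.

x^2 + 3*y^2 - 3*z^2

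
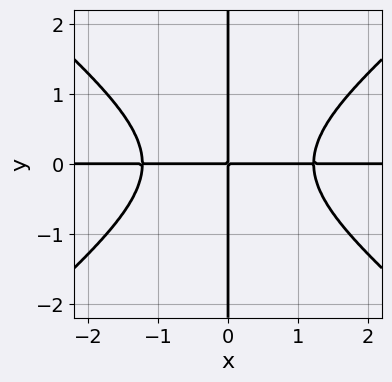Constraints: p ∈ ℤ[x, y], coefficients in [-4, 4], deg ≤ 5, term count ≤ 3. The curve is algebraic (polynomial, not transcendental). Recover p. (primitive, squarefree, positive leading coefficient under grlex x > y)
2*x^3*y - 3*x*y^3 - 3*x*y

(a) Degree: the shape is more complex than any degree-3 curve, so deg p = 4.
(b) Against the integer gridlines: the visible x-axis segment lies entirely on the curve; the visible y-axis segment lies entirely on the curve.
(c) Putting this together gives p.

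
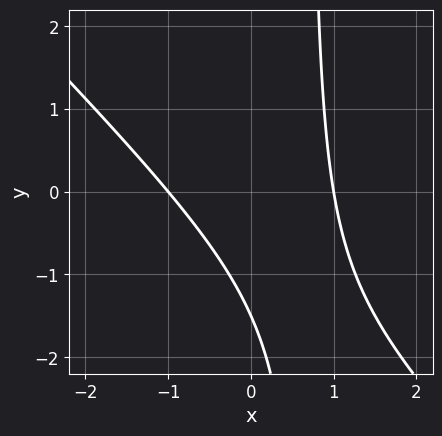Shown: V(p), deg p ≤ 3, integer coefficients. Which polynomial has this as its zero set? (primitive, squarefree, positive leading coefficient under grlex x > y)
3*x^2 + 3*x*y - 2*y - 3

(a) Degree: a generic line meets the curve in up to 2 points, so deg p = 2.
(b) Observable constraints: among the integer gridlines, it crosses the x-axis at x ∈ {-1, 1}.
(c) Together with the visible shape, these determine p as stated.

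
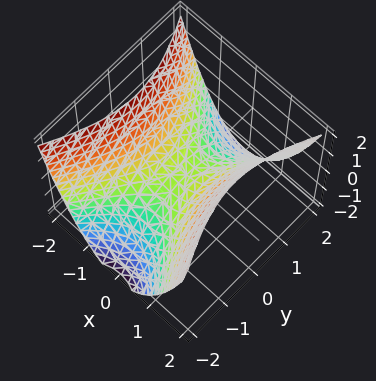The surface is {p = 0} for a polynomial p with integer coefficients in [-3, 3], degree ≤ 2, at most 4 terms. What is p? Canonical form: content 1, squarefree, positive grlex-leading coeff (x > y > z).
1. Degree: a hyperbolic paraboloid; a quadric, so deg p = 2.
2. Symmetries: mirror symmetry x ↦ −x ⇒ only even powers of x; it's symmetric under y → −y, forcing even powers of y.
3. Reading off the gridlines: it meets the x-axis at x = 0 (among the integer gridlines); it crosses the y-axis at the gridline y = 0.
4. Putting this together gives p.

2*x^2 - y^2 - 2*z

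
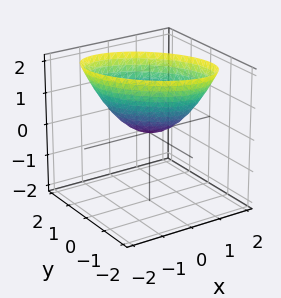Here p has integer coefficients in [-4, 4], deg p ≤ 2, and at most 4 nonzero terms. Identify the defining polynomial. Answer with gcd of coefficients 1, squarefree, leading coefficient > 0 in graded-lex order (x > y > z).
1. Degree: the shape is more complex than any degree-1 surface, so deg p = 2.
2. Observable constraints: one y-axis crossing is at y = 0; it meets the z-axis at z = 0 (among the integer gridlines); one x-axis crossing is at x = 0.
3. Putting this together gives p.

x^2 + x*y + y^2 - z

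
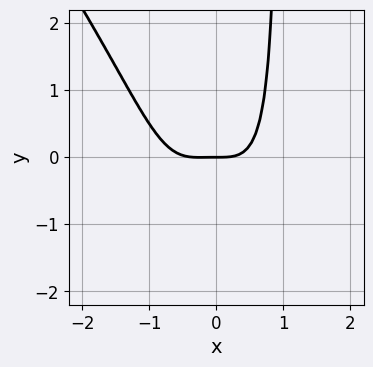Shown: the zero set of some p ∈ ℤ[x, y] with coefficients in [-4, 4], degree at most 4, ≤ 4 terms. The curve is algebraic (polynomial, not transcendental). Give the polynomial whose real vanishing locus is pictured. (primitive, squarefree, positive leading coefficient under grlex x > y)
3*x^4 + 2*x^3*y + x^3 - 2*y

The degree is 4 — the shape is more complex than any degree-3 curve.
From the visible intercepts: it crosses the y-axis at the gridline y = 0; it meets the x-axis at x = 0 (among the integer gridlines).
Solving for integer coefficients yields p as stated.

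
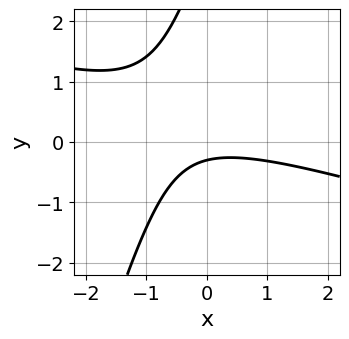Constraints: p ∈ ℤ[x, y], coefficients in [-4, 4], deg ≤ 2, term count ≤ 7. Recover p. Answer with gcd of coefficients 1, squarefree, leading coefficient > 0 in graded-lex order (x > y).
First, deg p = 2. A generic line meets the curve in up to 2 points.
Then, observable constraints: the curve avoids every integer x-axis point in the box.
Finally, solving for integer coefficients yields p as stated.

x^2 + 3*x*y - y^2 + 3*y + 1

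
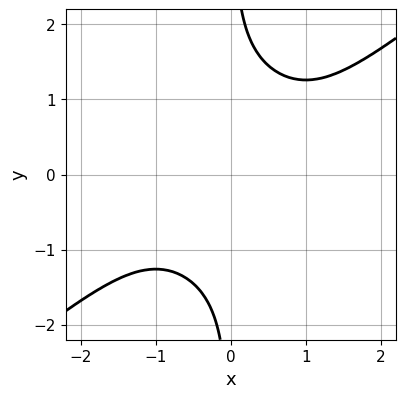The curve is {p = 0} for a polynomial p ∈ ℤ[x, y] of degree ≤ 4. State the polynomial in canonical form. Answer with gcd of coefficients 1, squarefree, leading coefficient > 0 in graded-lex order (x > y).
First, deg p = 4. No degree-3 curve has this shape.
Then, from the axis intercepts and sections: no y-intercept at any integer in the box; no x-intercept at any integer in the box.
Finally, these observations pin down the coefficients.

x^4 - 2*x*y^3 + 3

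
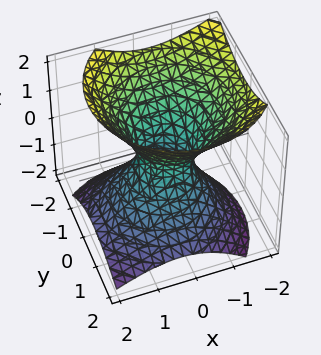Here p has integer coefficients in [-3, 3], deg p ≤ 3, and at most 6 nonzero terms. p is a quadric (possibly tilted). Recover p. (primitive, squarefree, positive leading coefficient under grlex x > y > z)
2*x^2 + x*z + 2*y^2 + y*z - 2*z^2 - 1

First, deg p = 2. No degree-1 surface has this shape.
Next, observable constraints: the surface avoids every integer z-axis point in the box.
Finally, assembling these constraints gives the stated polynomial.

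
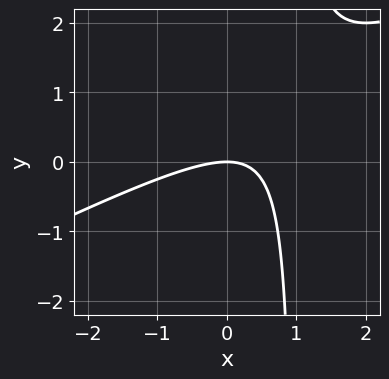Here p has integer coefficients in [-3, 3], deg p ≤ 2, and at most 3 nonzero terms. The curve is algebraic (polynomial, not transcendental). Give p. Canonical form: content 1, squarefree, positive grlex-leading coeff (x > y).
x^2 - 2*x*y + 2*y

First, deg p = 2.
Next, from the visible intercepts: one x-axis crossing is at x = 0; it meets the y-axis at y = 0 (among the integer gridlines).
Finally, assembling these constraints gives the stated polynomial.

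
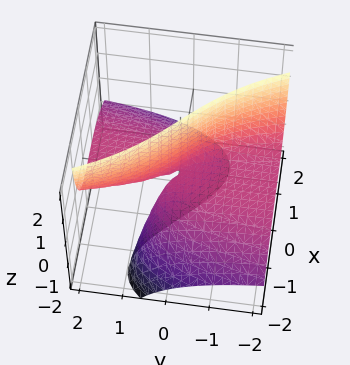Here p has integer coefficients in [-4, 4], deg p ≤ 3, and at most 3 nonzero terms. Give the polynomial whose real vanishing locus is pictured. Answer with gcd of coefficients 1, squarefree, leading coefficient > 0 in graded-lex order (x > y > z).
x^3 + 3*x*z + 3*y*z

The degree is 3 — the shape is more complex than any degree-2 surface.
Against the integer gridlines: it crosses the x-axis at the gridline x = 0; the visible z-axis segment lies entirely on the surface; every point of the y-axis in the box is on the surface.
The integer polynomial consistent with all of this is the stated p.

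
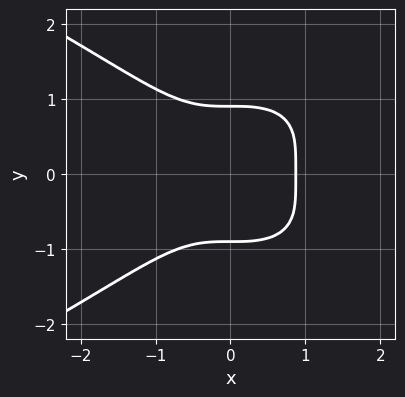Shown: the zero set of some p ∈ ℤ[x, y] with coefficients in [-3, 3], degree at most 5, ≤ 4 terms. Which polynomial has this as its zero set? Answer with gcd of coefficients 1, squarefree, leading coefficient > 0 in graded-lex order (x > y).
3*y^4 + 3*x^3 - 2

First, degree: the shape is more complex than any degree-3 curve, so deg p = 4.
Next, symmetries: it's symmetric under y → −y, forcing even powers of y.
Finally, fitting integer coefficients to these (and the overall shape) gives p.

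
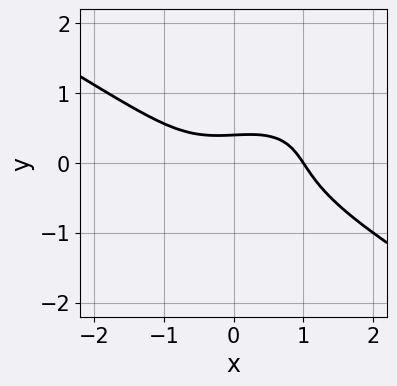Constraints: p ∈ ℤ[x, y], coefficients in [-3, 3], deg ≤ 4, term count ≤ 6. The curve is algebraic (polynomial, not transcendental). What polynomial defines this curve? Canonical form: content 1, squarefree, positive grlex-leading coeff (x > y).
(a) The degree is 3 — a generic line meets the curve in up to 3 points.
(b) Observable constraints: one x-axis crossing is at x = 1.
(c) Assembling these constraints gives the stated polynomial.

x^3 - x*y^2 + 3*y^3 + 2*y - 1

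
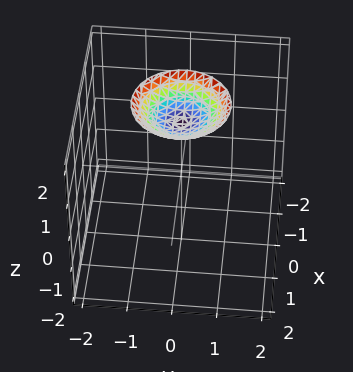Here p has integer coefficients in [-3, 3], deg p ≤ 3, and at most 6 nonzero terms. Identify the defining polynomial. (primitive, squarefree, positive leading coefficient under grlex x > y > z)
x^2 + y^2 - 2*z + 3

(a) The degree is 2 — no degree-1 surface has this shape.
(b) Symmetries: every cross-section ⟂ z is a circle, so x, y appear only via x² + y².
(c) From the axis intercepts and sections: the surface avoids every integer x-axis point in the box; the surface avoids every integer y-axis point in the box; a circular section at z = 2 has radius exactly 1.
(d) The integer polynomial consistent with all of this is the stated p.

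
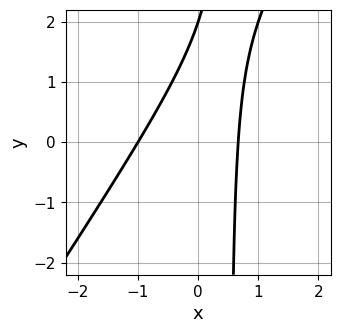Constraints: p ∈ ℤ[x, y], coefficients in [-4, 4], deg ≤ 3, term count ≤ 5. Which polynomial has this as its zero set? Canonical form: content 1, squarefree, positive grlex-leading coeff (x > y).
3*x^2 - 2*x*y + x + y - 2

(a) deg p = 2.
(b) Reading off the gridlines: it crosses the x-axis at the gridline x = -1; it meets the y-axis at y = 2 (among the integer gridlines).
(c) The integer polynomial consistent with all of this is the stated p.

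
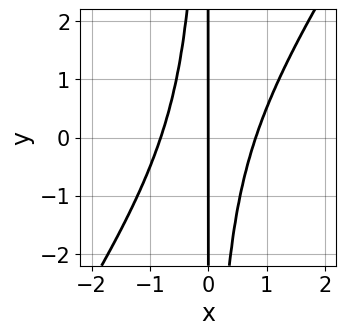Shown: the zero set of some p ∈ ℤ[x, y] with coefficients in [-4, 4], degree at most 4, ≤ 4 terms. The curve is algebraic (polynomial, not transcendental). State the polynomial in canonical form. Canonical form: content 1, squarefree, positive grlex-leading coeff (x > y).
3*x^3 - 2*x^2*y - 2*x

(a) Degree: a generic line meets the curve in up to 3 points, so deg p = 3.
(b) Observable constraints: every point of the y-axis in the box is on the curve; it meets the x-axis at x = 0 (among the integer gridlines).
(c) Assembling these constraints gives the stated polynomial.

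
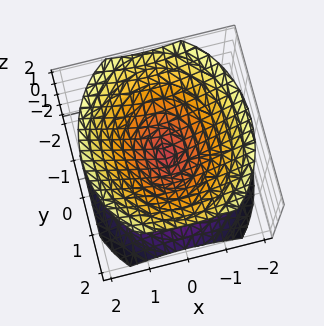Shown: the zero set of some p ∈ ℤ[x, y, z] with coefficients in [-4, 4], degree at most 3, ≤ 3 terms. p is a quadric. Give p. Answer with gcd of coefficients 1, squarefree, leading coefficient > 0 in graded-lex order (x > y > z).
1. The picture has 2 separate pieces. They look like related sheets of one shape, so recover p as a whole.
2. Degree: two nappes meeting at a single point; a quadric, so deg p = 2.
3. Symmetries: the z ↦ −z reflection is a symmetry, so z appears only in even powers; it's symmetric under y → −y, forcing even powers of y; it's symmetric under x → −x, forcing even powers of x.
4. From the visible intercepts: it crosses the z-axis at the gridline z = 0; one x-axis crossing is at x = 0.
5. Solving for integer coefficients yields p as stated.

3*x^2 + 2*y^2 - 3*z^2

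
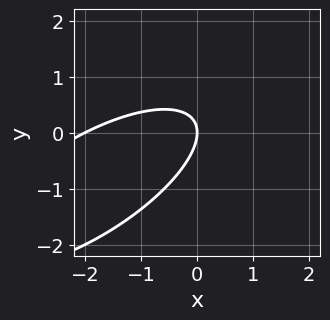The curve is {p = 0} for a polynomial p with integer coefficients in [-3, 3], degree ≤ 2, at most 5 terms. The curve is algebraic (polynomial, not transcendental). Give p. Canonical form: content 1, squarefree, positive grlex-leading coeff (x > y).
1. The degree is 2 — no degree-1 curve has this shape.
2. From the visible intercepts: it meets the y-axis at y = 0 (among the integer gridlines); among the integer gridlines, it crosses the x-axis at x ∈ {-2, 0}.
3. The integer polynomial consistent with all of this is the stated p.

x^2 - 2*x*y + 2*y^2 + 2*x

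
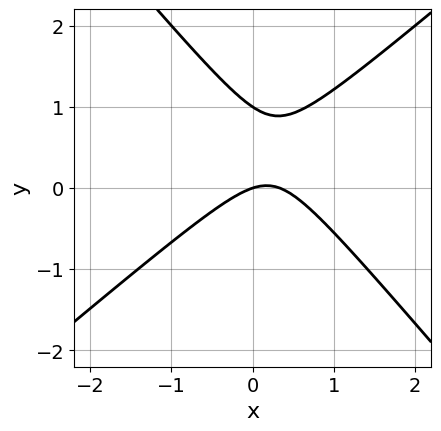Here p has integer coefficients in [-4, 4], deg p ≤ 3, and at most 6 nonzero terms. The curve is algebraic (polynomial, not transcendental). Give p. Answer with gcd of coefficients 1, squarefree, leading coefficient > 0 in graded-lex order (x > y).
First, the degree is 2 — no degree-1 curve has this shape.
Then, checking where it meets the axes: the y-axis gridline crossings are at y ∈ {0, 1}; one x-axis crossing is at x = 0.
Finally, the integer polynomial consistent with all of this is the stated p.

3*x^2 - x*y - 3*y^2 - x + 3*y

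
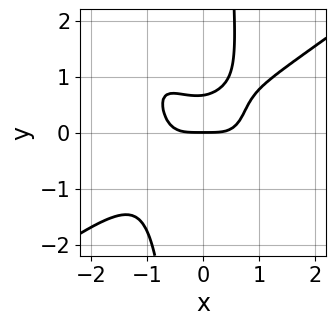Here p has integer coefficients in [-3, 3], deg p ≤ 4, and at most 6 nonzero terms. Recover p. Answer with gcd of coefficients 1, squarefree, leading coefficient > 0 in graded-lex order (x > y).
(a) Degree: the shape is more complex than any degree-3 curve, so deg p = 4.
(b) Checking where it meets the axes: it crosses the x-axis at the gridline x = 0; it crosses the y-axis at the gridline y = 0.
(c) These observations pin down the coefficients.

2*x^4 - 3*x^2*y^2 - x*y^3 + 3*y^2 - 2*y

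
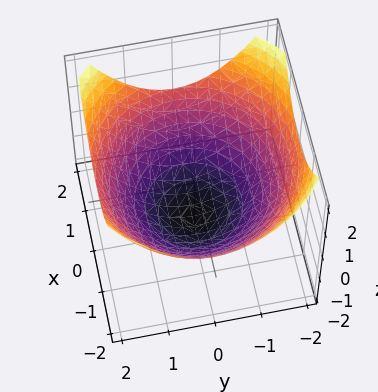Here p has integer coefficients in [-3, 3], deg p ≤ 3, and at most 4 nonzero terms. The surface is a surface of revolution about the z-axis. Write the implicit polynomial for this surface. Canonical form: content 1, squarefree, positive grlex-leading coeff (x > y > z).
1. deg p = 2. A generic line meets the surface in up to 2 points.
2. Symmetry: the surface is invariant under rotation about z: p = q(x² + y², z).
3. From the axis intercepts and sections: a circular section at z = 0 has radius between 1 and 2.
4. Together with the visible shape, these determine p as stated.

x^2 + y^2 - 2*z - 3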